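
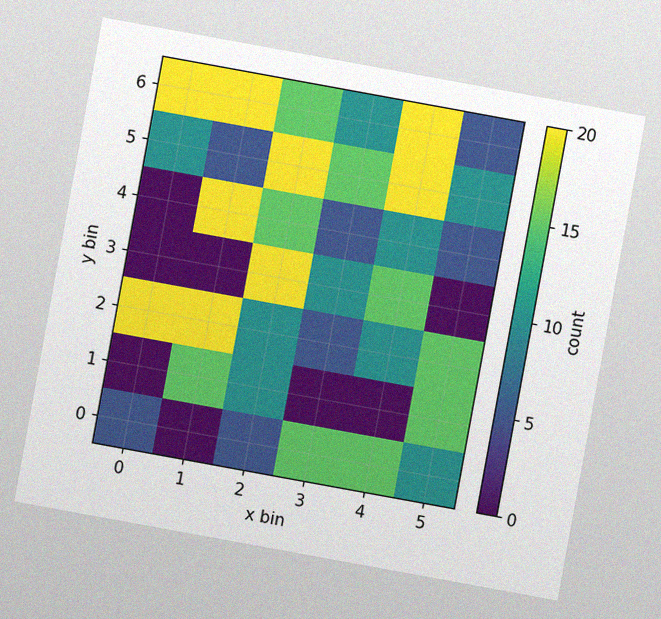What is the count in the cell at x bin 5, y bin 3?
0

The chart is tilted about 10° clockwise, with some photo noise. Matching the cell (5, 3) against the colorbar gives 0.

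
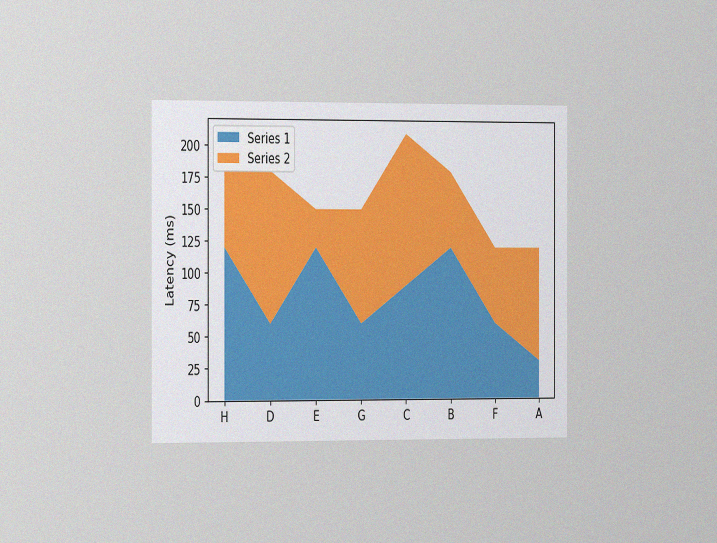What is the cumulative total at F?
120ms

The chart is viewed at a slight angle, with some photo noise. The stacked total at F reaches 120ms.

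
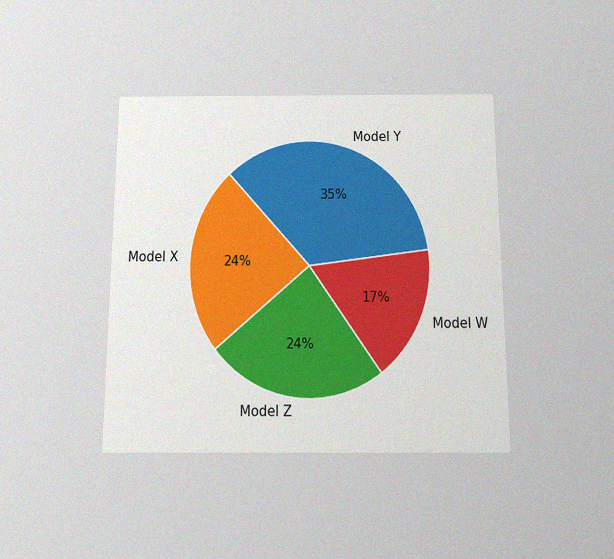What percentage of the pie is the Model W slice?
17%

The chart is viewed slightly from below, with some photo noise. The Model W slice takes up 17% of the pie.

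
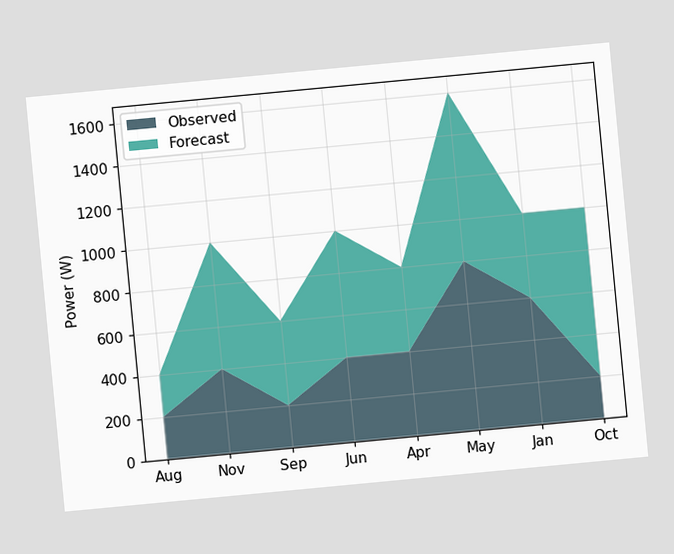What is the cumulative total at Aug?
The chart is tilted about 5° counter-clockwise. The stacked total at Aug reaches 400W.

400W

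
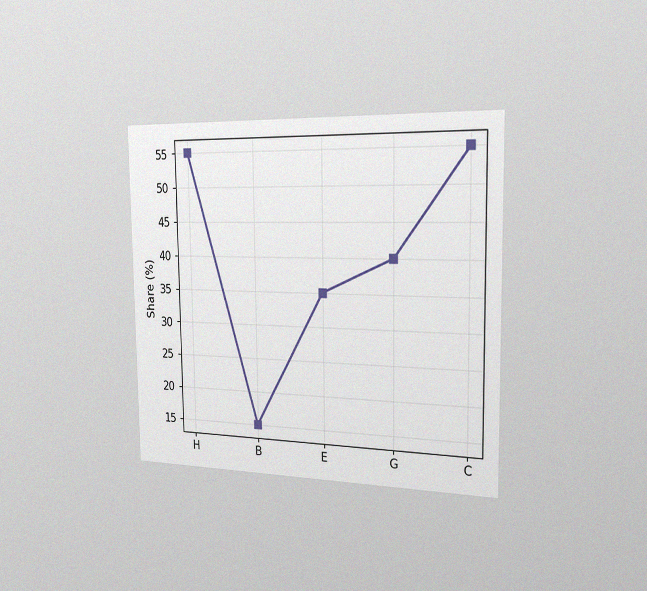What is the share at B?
The chart is viewed slightly from the right, with some photo noise. At B, the line is at 15%.

15%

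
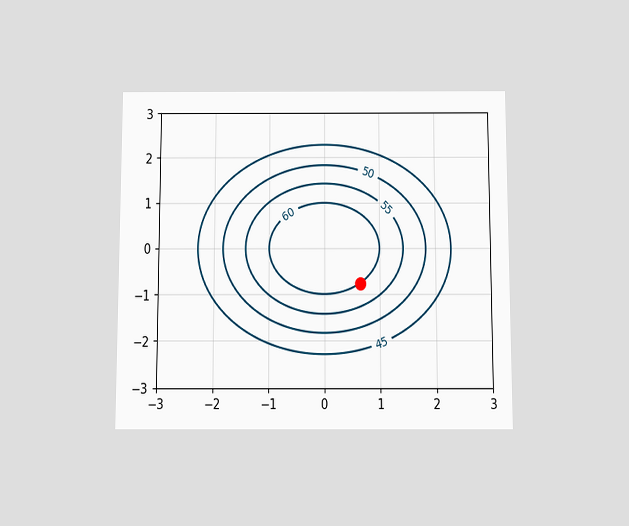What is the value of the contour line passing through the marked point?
60

The chart is viewed slightly from below. The marked point sits on the contour labelled 60.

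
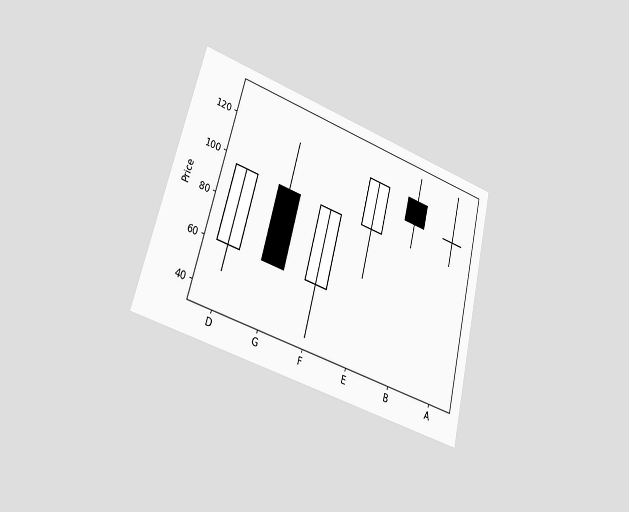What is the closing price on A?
108

The chart is tilted about 14° clockwise and viewed slightly from the left. The A candle closes at 108.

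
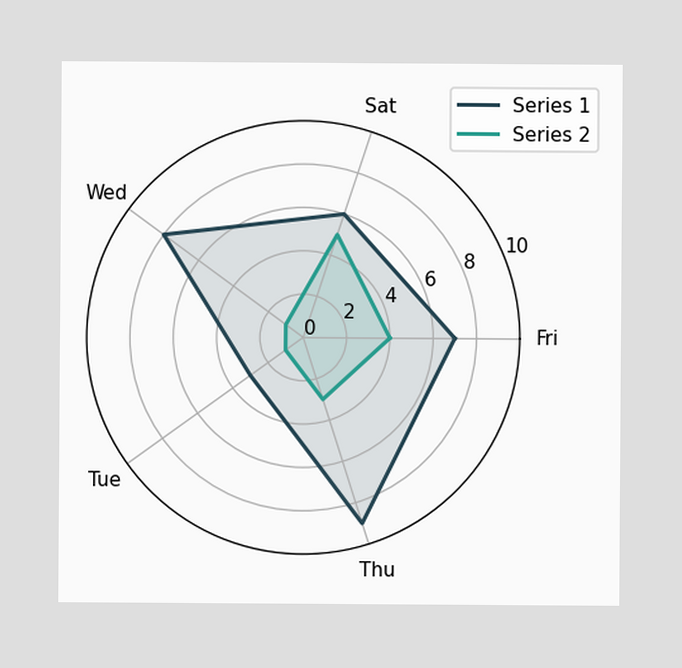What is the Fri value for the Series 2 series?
4

On the Fri axis, Series 2 reaches 4.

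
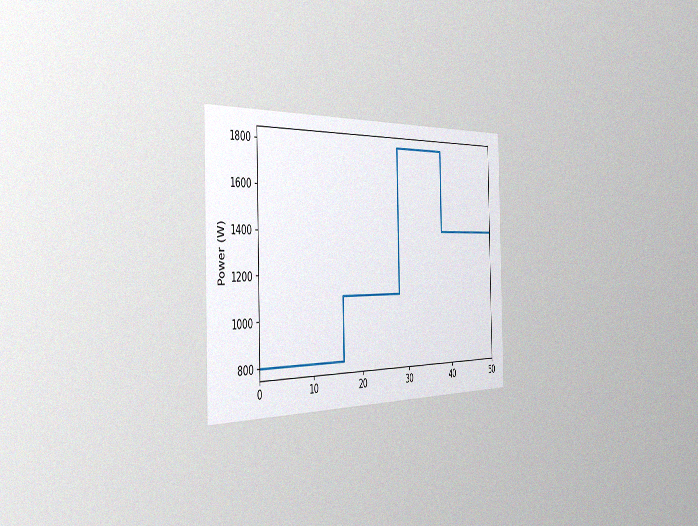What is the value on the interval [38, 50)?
1400W

The chart is viewed slightly from the left, with some photo noise. On [38, 50) the step sits at 1400W.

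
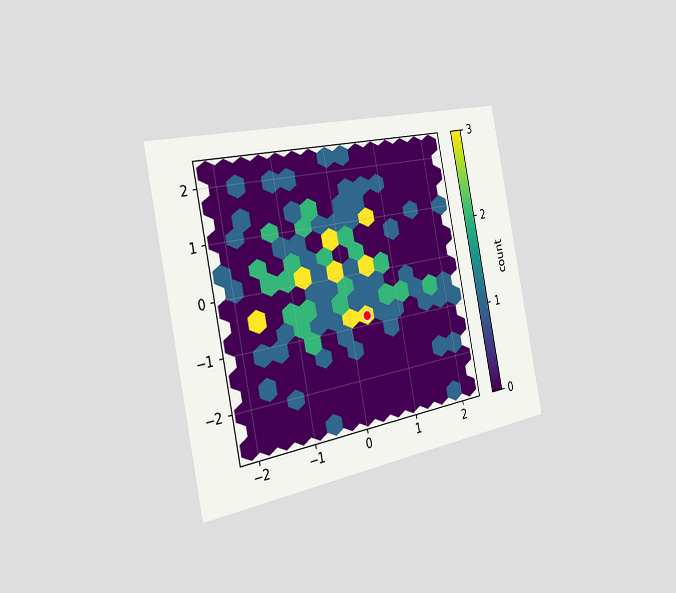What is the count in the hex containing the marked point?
3

The chart is tilted about 11° counter-clockwise and viewed slightly from the left. The marked hex reads 3 on the colorbar.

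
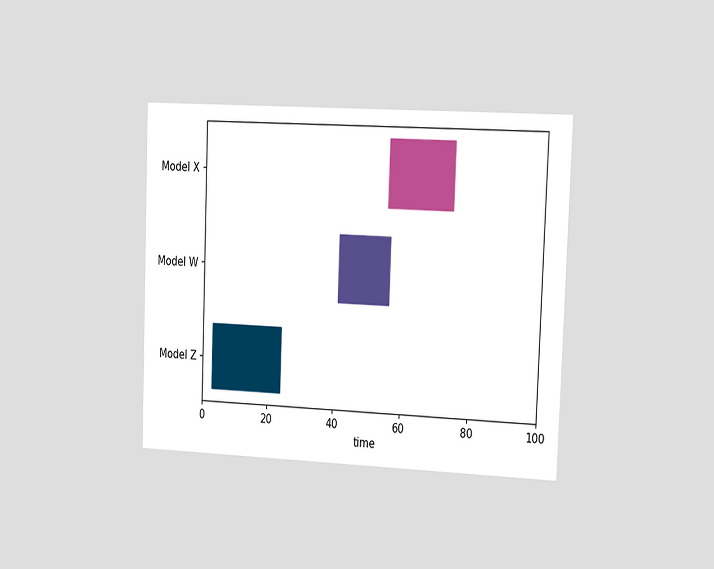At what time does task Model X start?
55

The chart is tilted about 2° clockwise and viewed at a slight angle. The Model X bar begins at t=55.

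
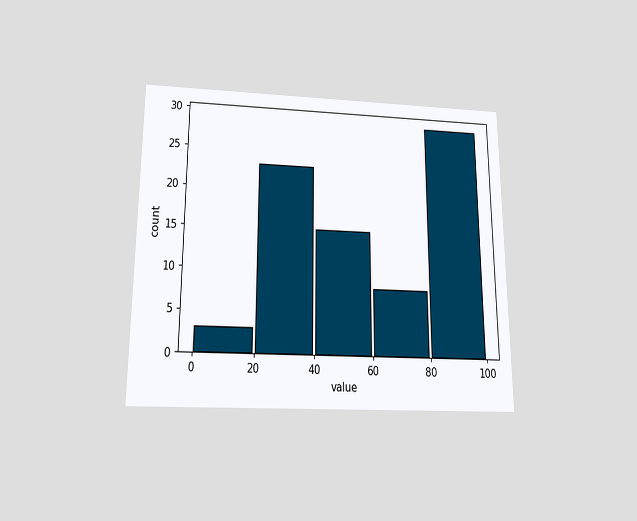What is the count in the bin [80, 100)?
29

The chart is viewed slightly from below. The [80, 100) bin has height 29.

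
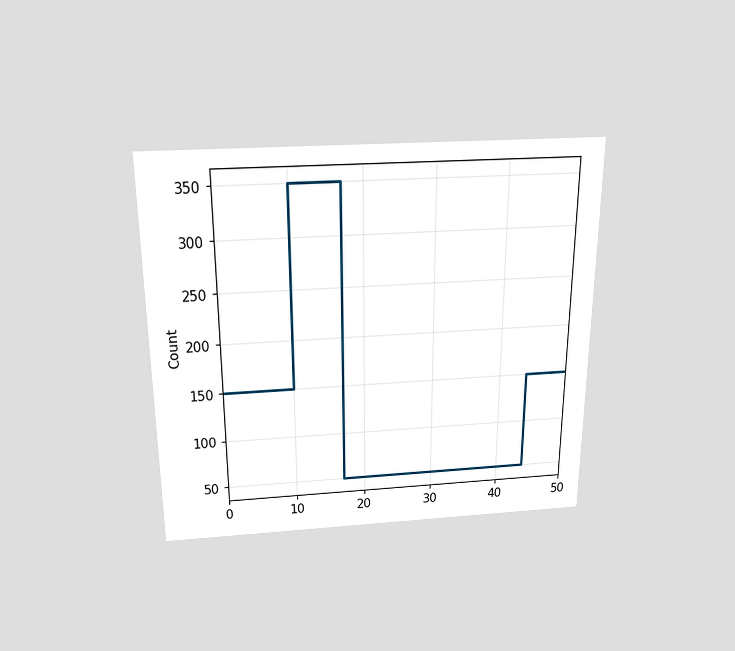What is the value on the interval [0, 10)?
150

The chart is viewed slightly from above. On [0, 10) the step sits at 150.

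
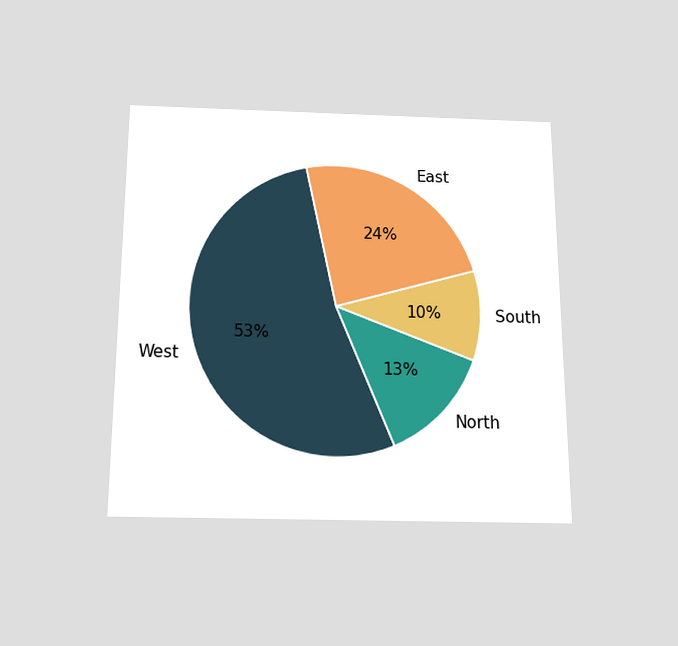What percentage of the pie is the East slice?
24%

The chart is viewed slightly from below. The East slice takes up 24% of the pie.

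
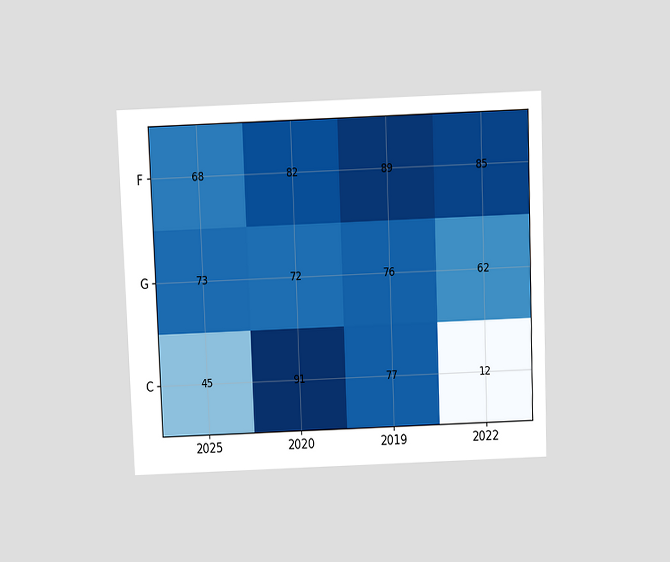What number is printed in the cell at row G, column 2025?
The chart is tilted about 2° counter-clockwise and viewed slightly from above. The (G, 2025) cell reads 73.

73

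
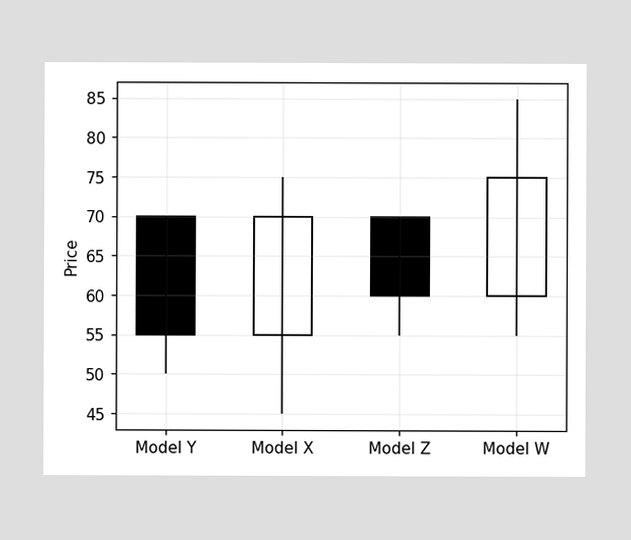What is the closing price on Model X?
The Model X candle closes at 70.

70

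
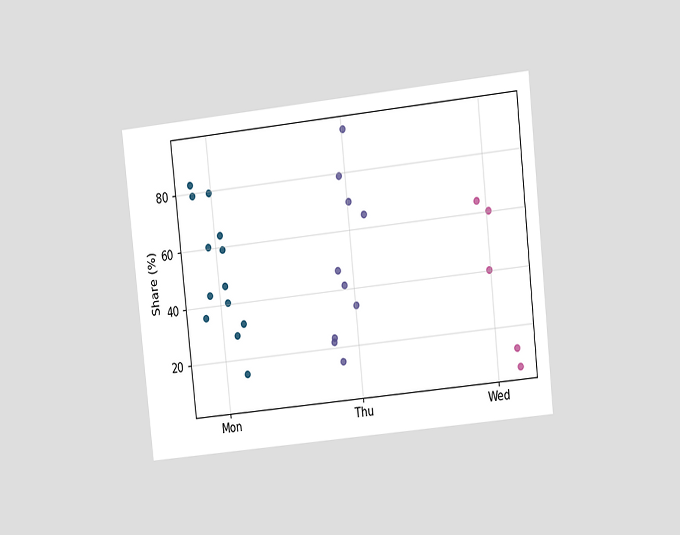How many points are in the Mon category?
The chart is tilted about 6° counter-clockwise and viewed at a slight angle. Counting the markers in the Mon column gives 13.

13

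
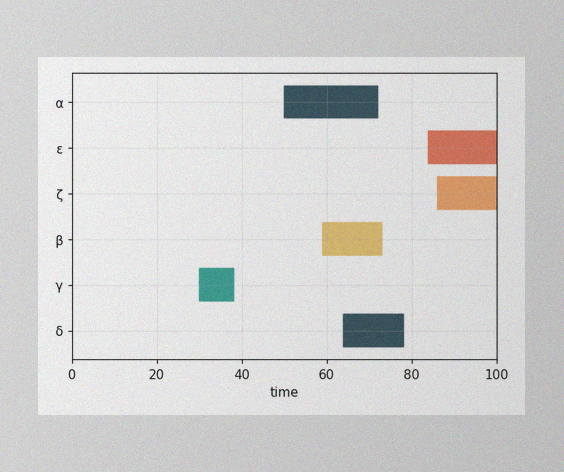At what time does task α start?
The image has some photo noise and uneven lighting. The α bar begins at t=50.

50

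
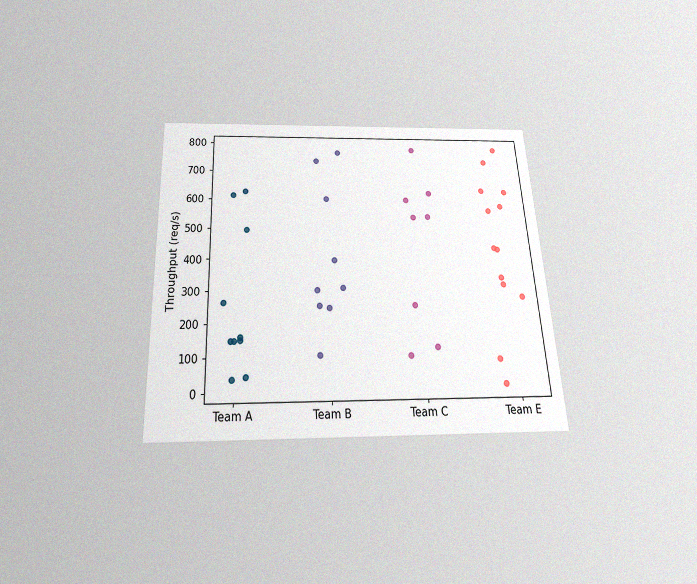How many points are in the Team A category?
The chart is tilted about 3° counter-clockwise and viewed slightly from below, with some photo noise. Counting the markers in the Team A column gives 10.

10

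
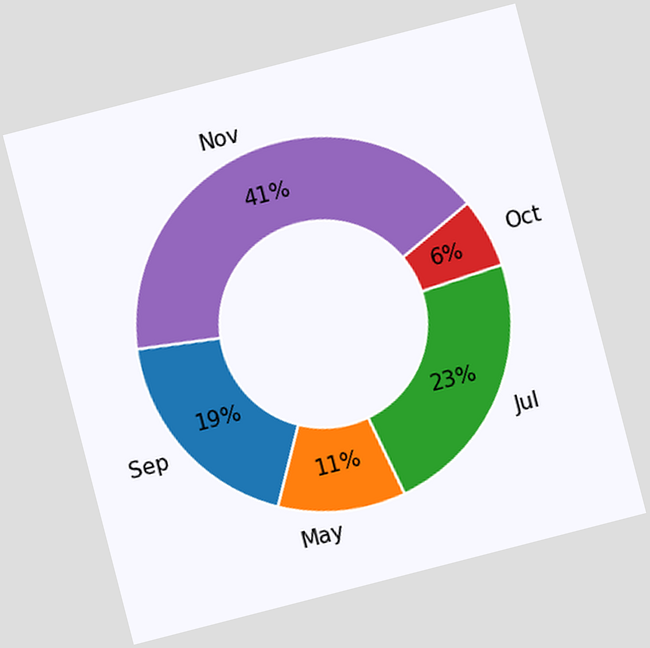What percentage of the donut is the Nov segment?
The chart is tilted about 14° counter-clockwise. The Nov segment takes up 41% of the ring.

41%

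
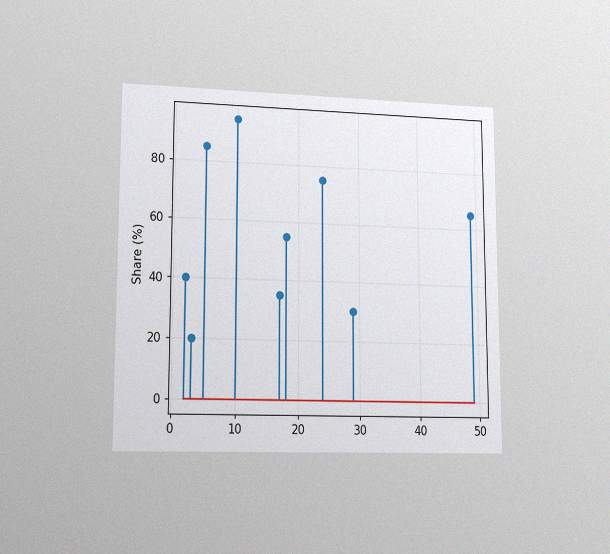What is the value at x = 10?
95%

The chart is viewed at a slight angle, with some photo noise. The stem at x=10 reaches 95%.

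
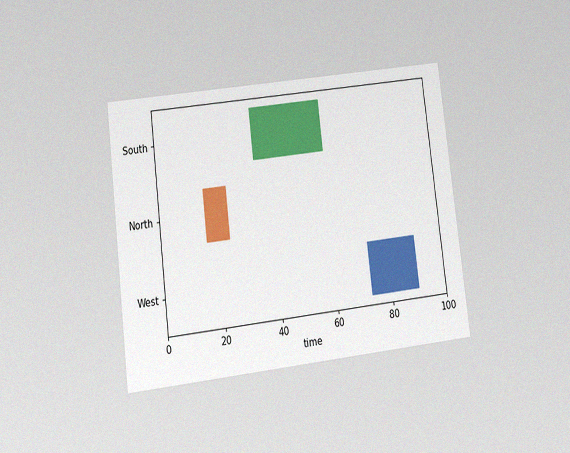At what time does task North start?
16

The chart is tilted about 7° counter-clockwise and viewed at a slight angle, with some photo noise. The North bar begins at t=16.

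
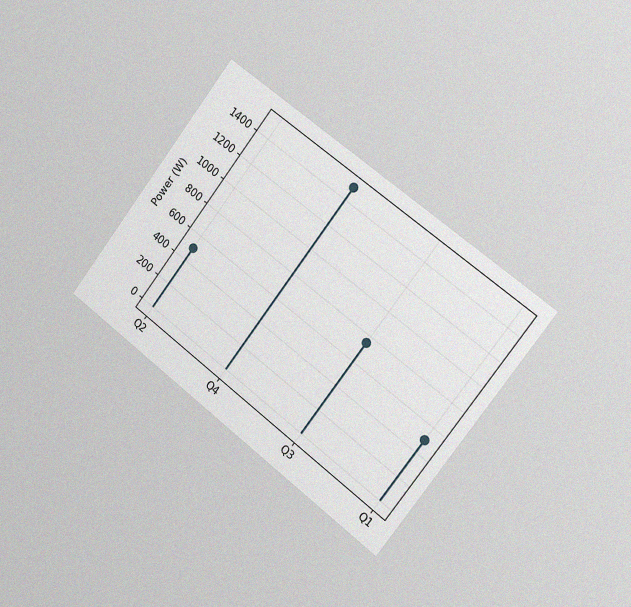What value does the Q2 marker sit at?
500W

The chart is tilted about 38° clockwise and viewed slightly from the right, with some photo noise. The Q2 marker sits at 500W.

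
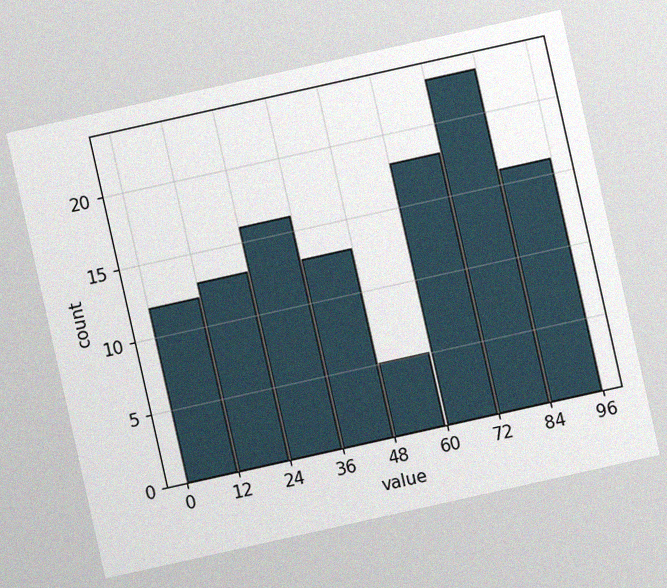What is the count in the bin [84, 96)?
16

The chart is tilted about 13° counter-clockwise, with some photo noise. The [84, 96) bin has height 16.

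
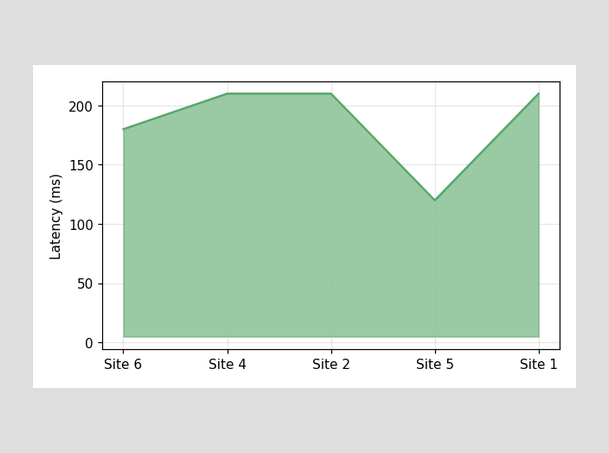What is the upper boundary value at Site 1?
210ms

At Site 1 the upper boundary is at 210ms.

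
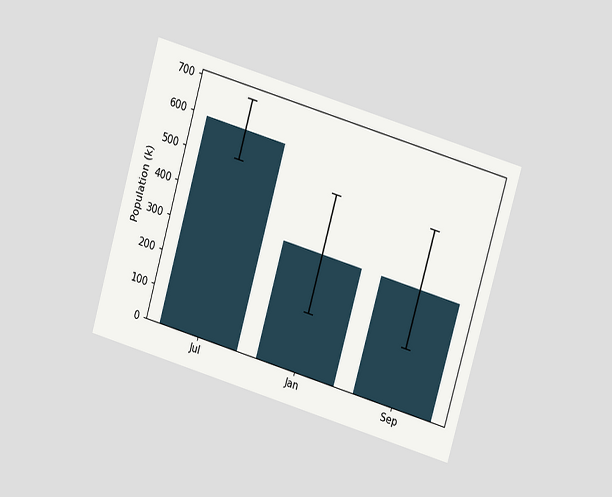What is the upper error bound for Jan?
The chart is tilted about 16° clockwise and viewed at a slight angle. The Jan bar's upper whisker reaches 510k.

510k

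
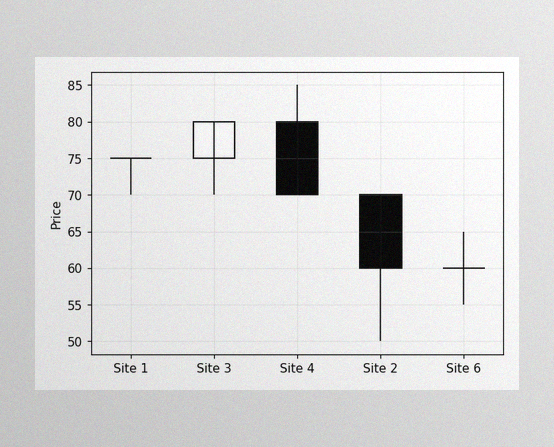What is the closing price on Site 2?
60

The image has some photo noise and uneven lighting. The Site 2 candle closes at 60.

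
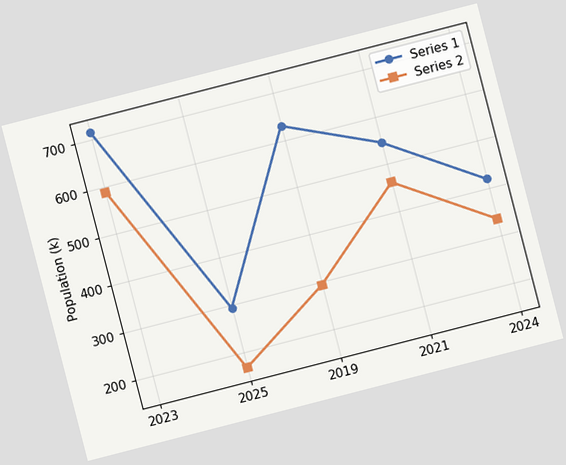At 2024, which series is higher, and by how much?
The chart is tilted about 14° counter-clockwise. At 2024, Series 1 sits above the other line by 84k.

Series 1, by 84k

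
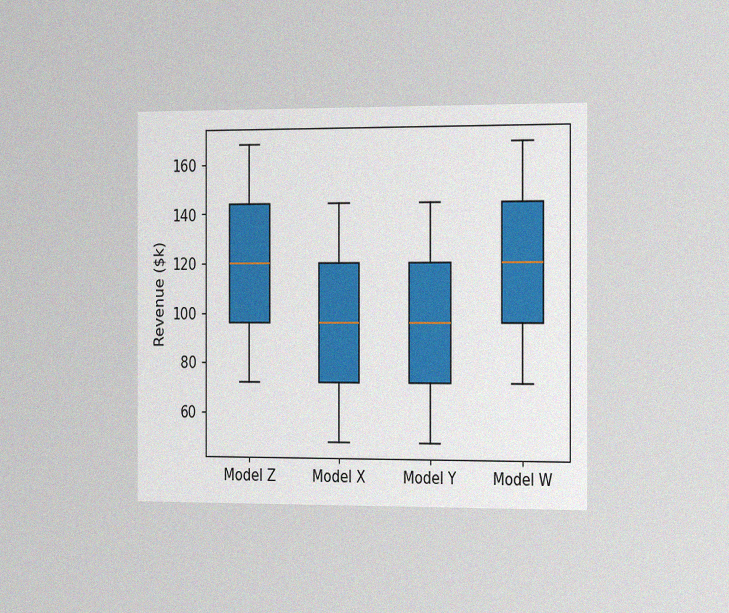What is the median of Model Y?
$96k

The chart is viewed slightly from the right, with some photo noise. The median line in the Model Y box sits at $96k.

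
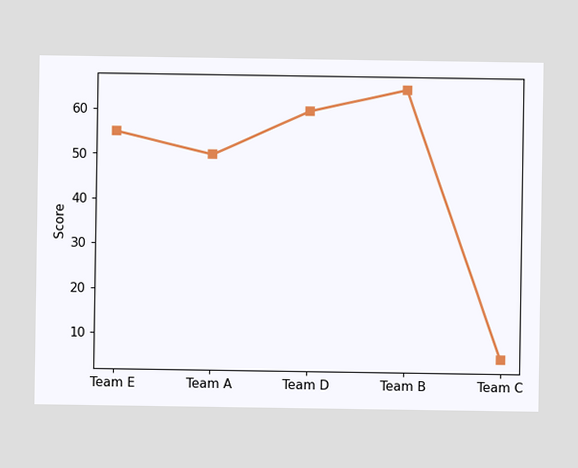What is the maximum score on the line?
The highest point is at Team B, and reading across to the y-axis gives 65.

65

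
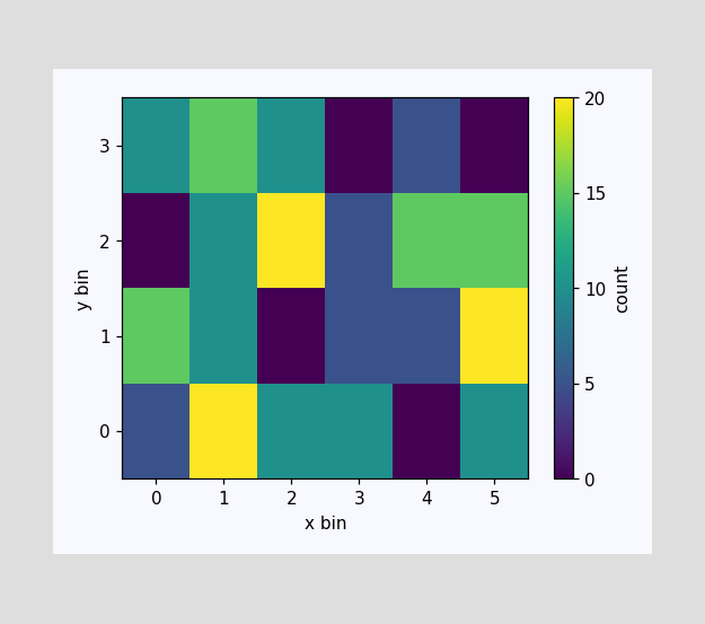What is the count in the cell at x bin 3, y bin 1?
Matching the cell (3, 1) against the colorbar gives 5.

5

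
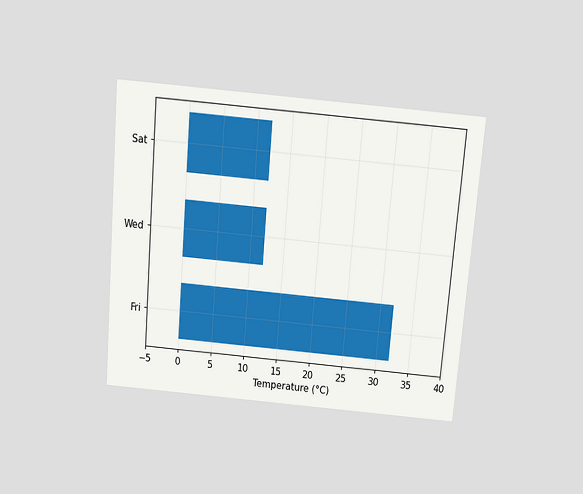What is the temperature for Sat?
The chart is tilted about 5° clockwise and viewed slightly from above. Reading along the chart's x-axis, the Sat bar reaches 12°C.

12°C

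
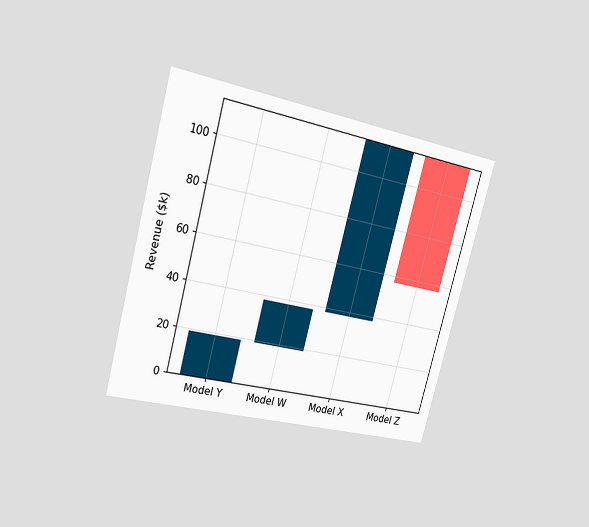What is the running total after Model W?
The chart is tilted about 15° clockwise and viewed slightly from the left. After Model W the running total reaches $38k.

$38k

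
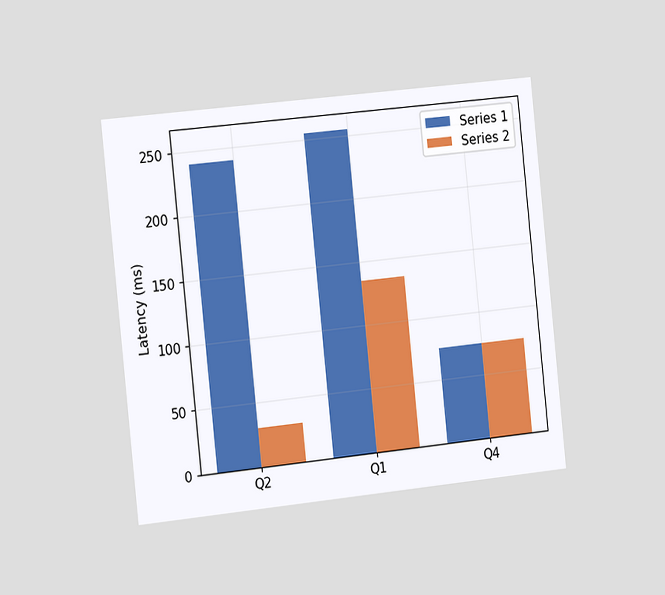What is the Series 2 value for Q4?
The chart is tilted about 6° counter-clockwise and viewed slightly from the left. The Series 2 bar at Q4 reaches 75ms on the y-axis.

75ms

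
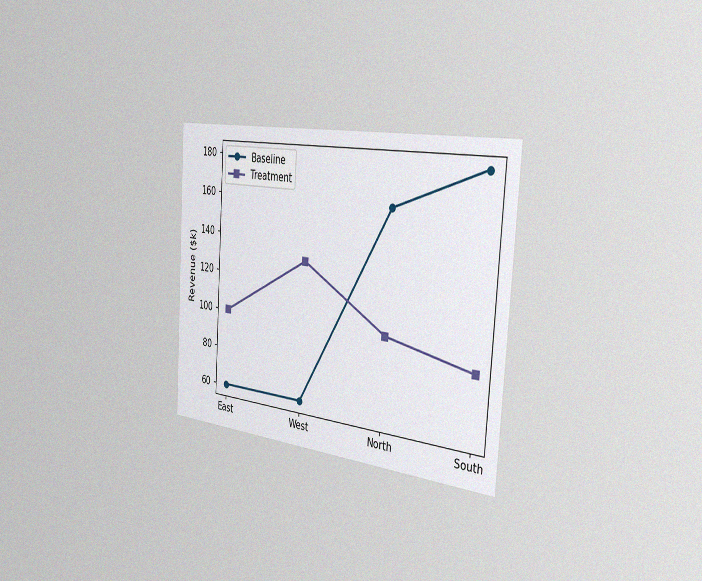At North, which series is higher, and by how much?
Baseline, by $60k

The chart is tilted about 4° clockwise and viewed slightly from the right, with some photo noise. At North, Baseline sits above the other line by $60k.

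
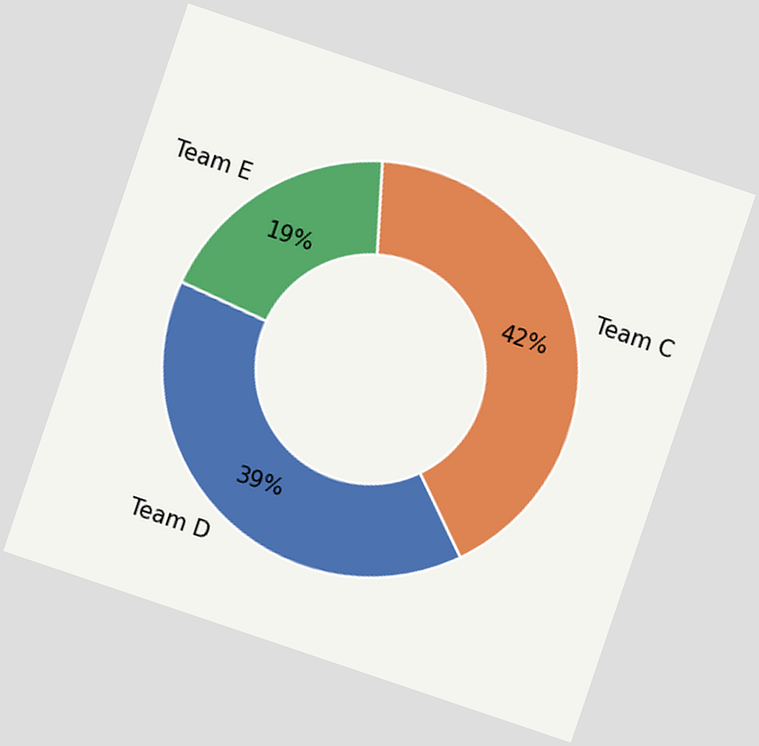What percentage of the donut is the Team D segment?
The chart is tilted about 19° clockwise. The Team D segment takes up 39% of the ring.

39%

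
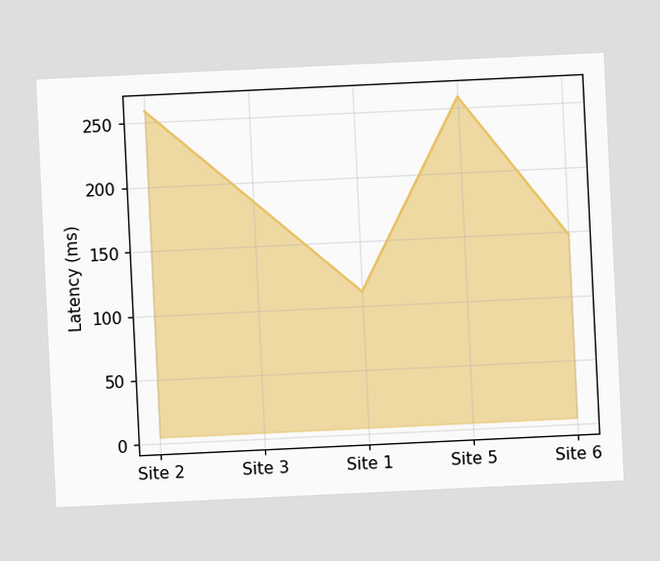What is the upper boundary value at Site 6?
148ms

The chart is tilted about 3° counter-clockwise. At Site 6 the upper boundary is at 148ms.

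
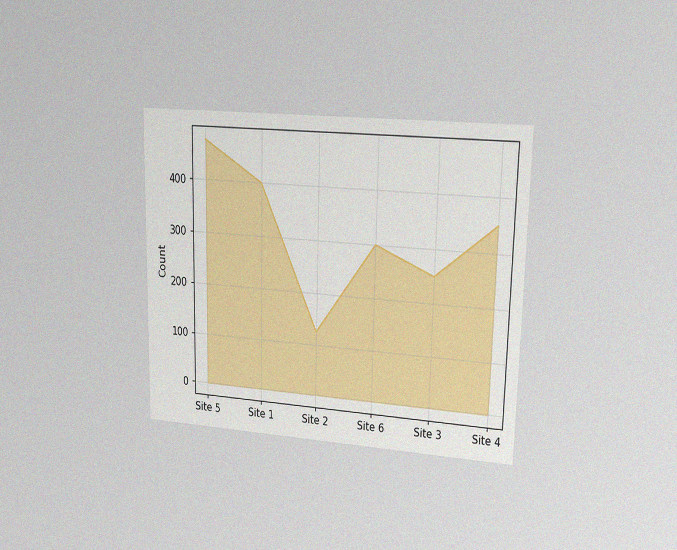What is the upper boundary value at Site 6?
300

The chart is viewed at a slight angle, with some photo noise. At Site 6 the upper boundary is at 300.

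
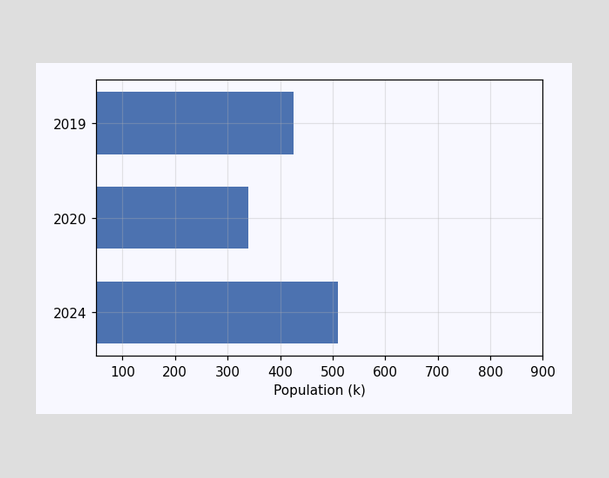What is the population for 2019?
425k

Reading along the chart's x-axis, the 2019 bar reaches 425k.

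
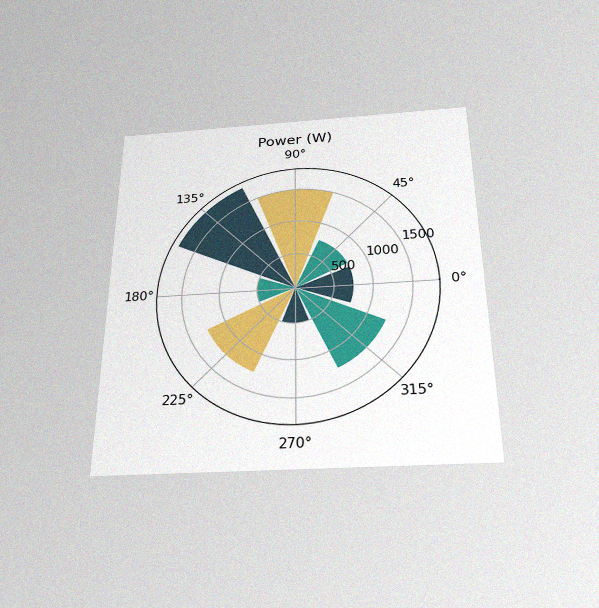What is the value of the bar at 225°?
1250W

The chart is viewed slightly from below, with some photo noise. The bar at 225° reaches 1250W on the radial axis.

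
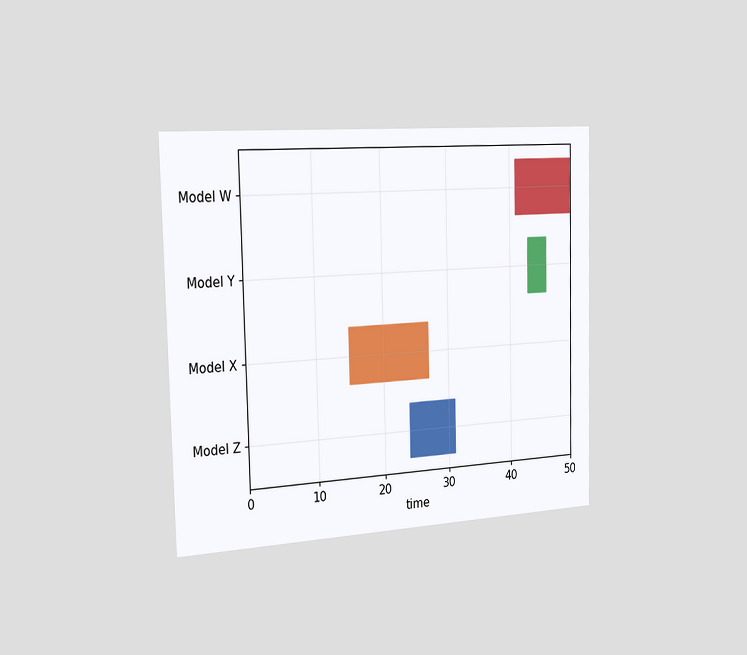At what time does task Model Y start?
43

The chart is viewed slightly from the left. The Model Y bar begins at t=43.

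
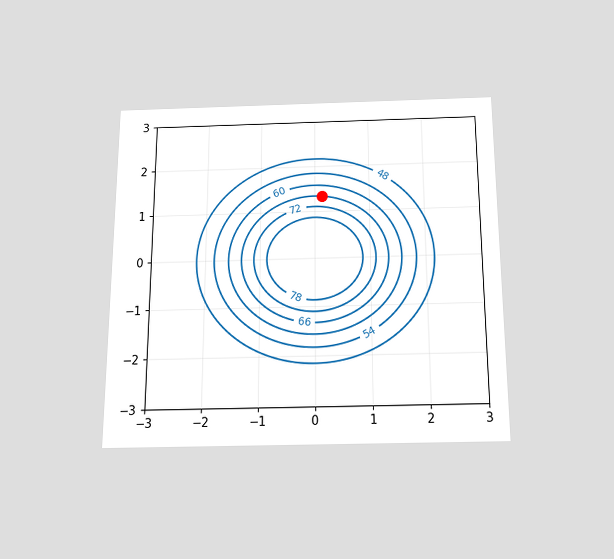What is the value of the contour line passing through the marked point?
66

The chart is viewed slightly from below. The marked point sits on the contour labelled 66.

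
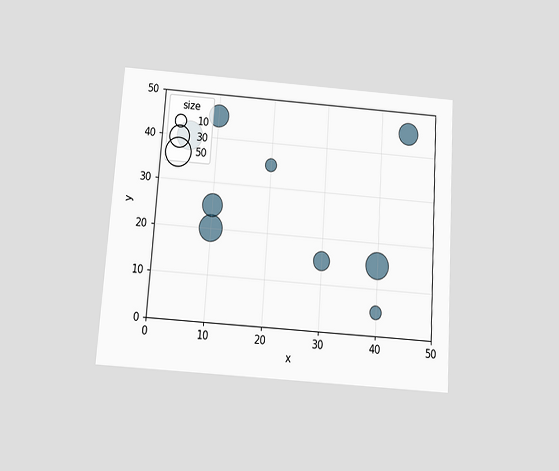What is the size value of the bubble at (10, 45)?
The chart is tilted about 4° clockwise and viewed slightly from below. Matching the bubble at (10, 45) against the size legend gives 30.

30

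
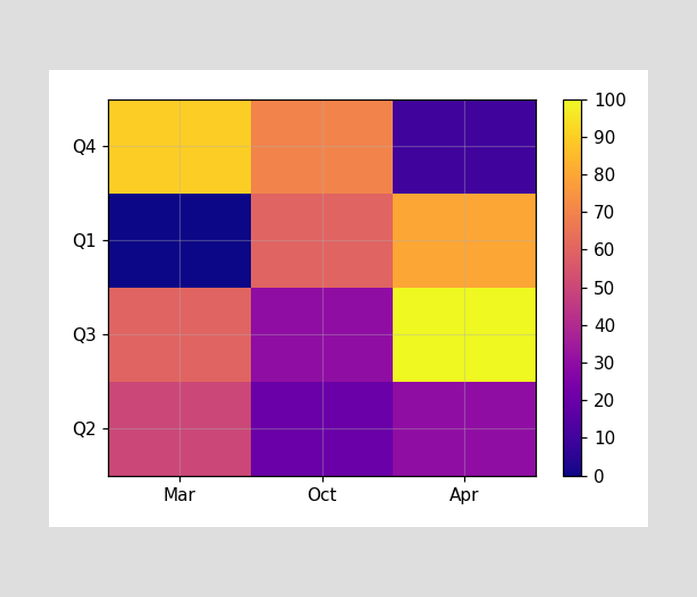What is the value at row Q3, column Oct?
30

Matching cell (Q3, Oct) against the colorbar gives 30.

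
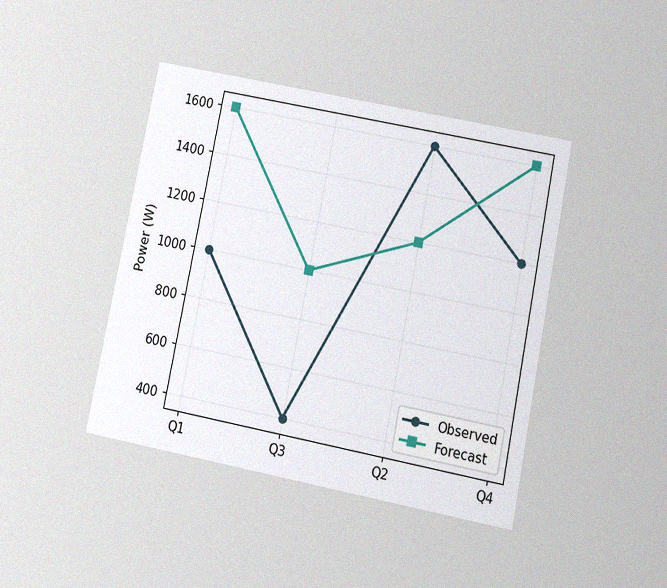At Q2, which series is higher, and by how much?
The chart is tilted about 11° clockwise and viewed slightly from below, with some photo noise. At Q2, Observed sits above the other line by 400W.

Observed, by 400W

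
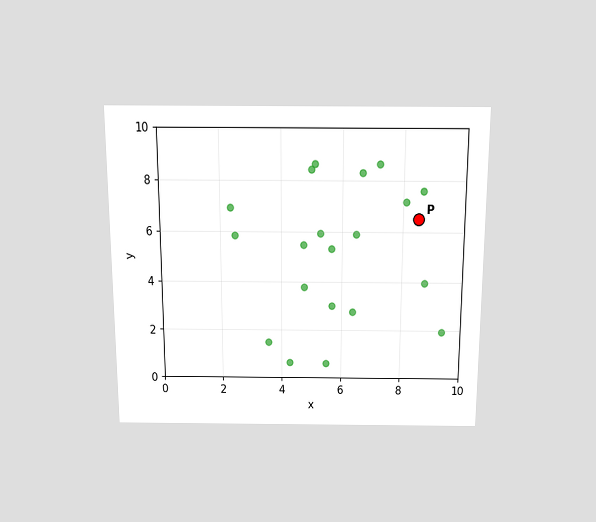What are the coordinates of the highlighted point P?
(8.5, 6.5)

The chart is viewed slightly from above. Following the gridlines from P to each axis, P sits at (8.5, 6.5).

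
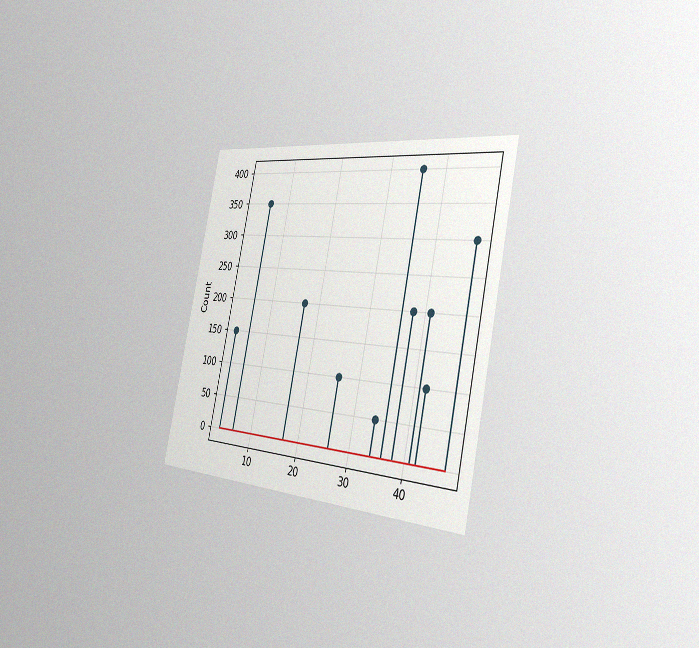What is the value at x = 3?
The chart is tilted about 12° clockwise and viewed slightly from the right, with some photo noise. The stem at x=3 reaches 150.

150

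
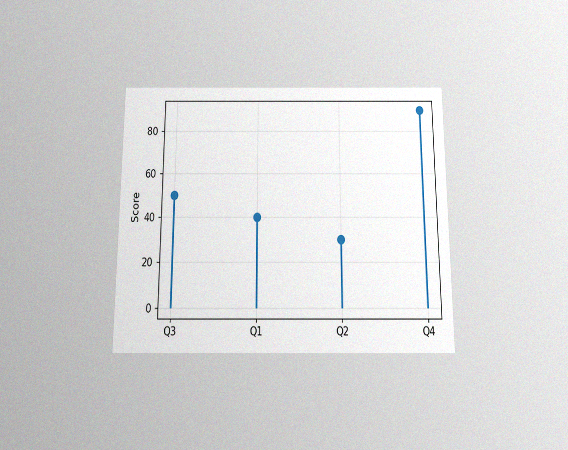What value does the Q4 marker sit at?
The chart is viewed slightly from below, with some photo noise. The Q4 marker sits at 90.

90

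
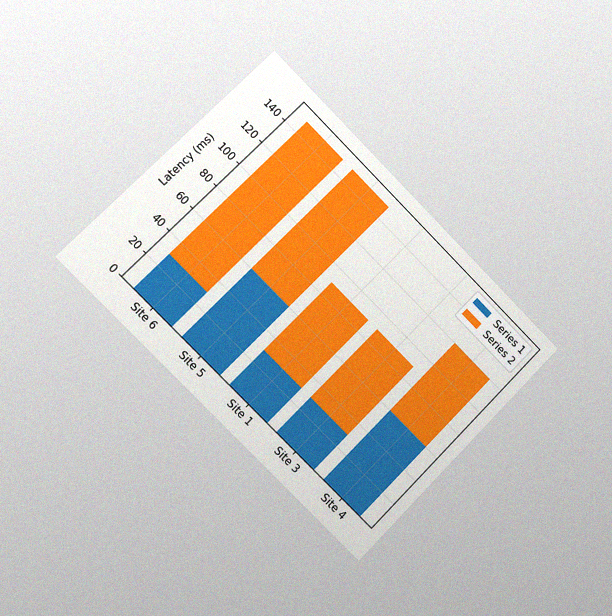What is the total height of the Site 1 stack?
90ms

The chart is tilted about 45° clockwise and viewed slightly from the left, with some photo noise. The Site 1 stack's top reaches 90ms on the y-axis.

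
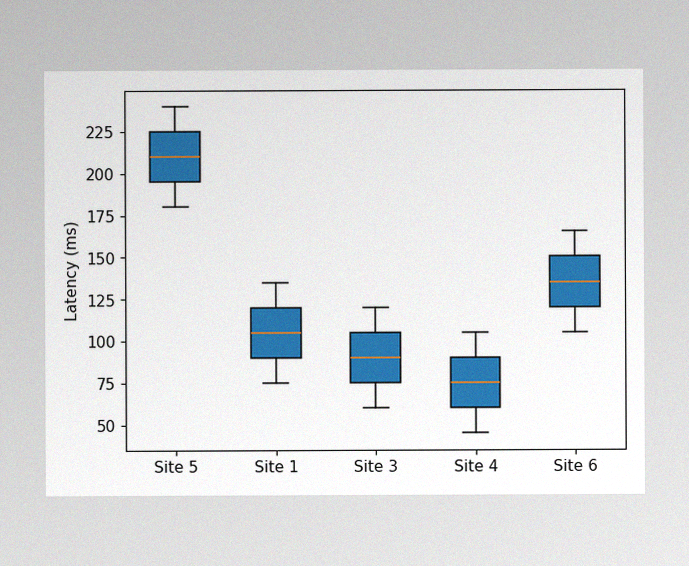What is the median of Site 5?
The image has some photo noise and uneven lighting. The median line in the Site 5 box sits at 210ms.

210ms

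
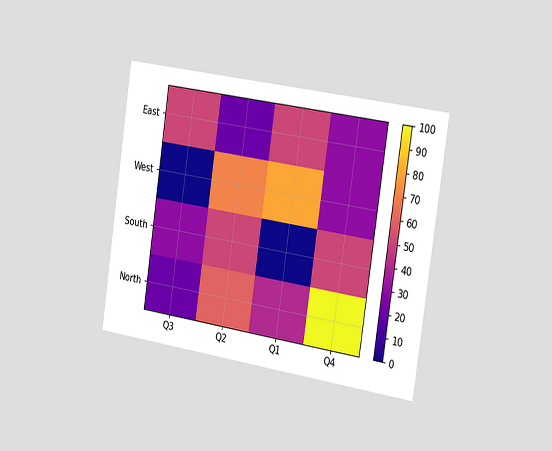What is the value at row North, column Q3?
20

The chart is tilted about 8° clockwise and viewed slightly from the right. Matching cell (North, Q3) against the colorbar gives 20.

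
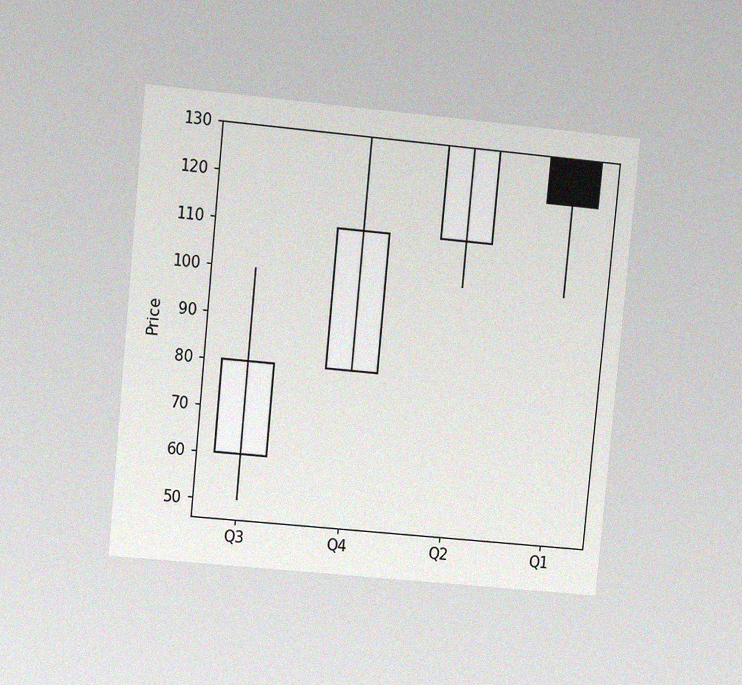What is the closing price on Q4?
The chart is tilted about 5° clockwise and viewed at a slight angle, with some photo noise. The Q4 candle closes at 110.

110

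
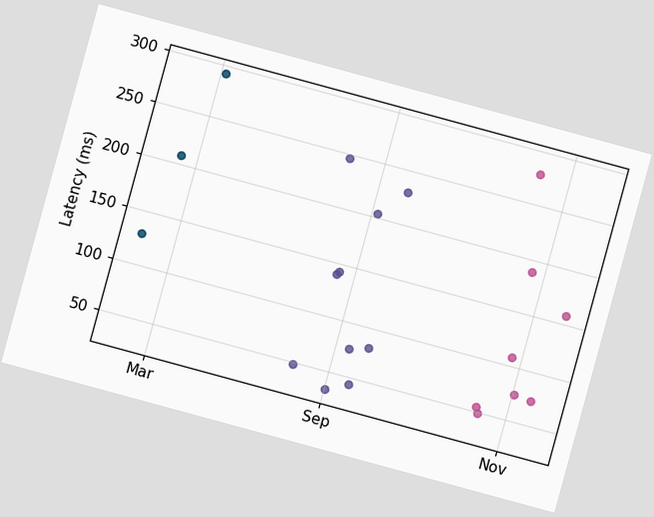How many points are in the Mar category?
The chart is tilted about 15° clockwise. Counting the markers in the Mar column gives 3.

3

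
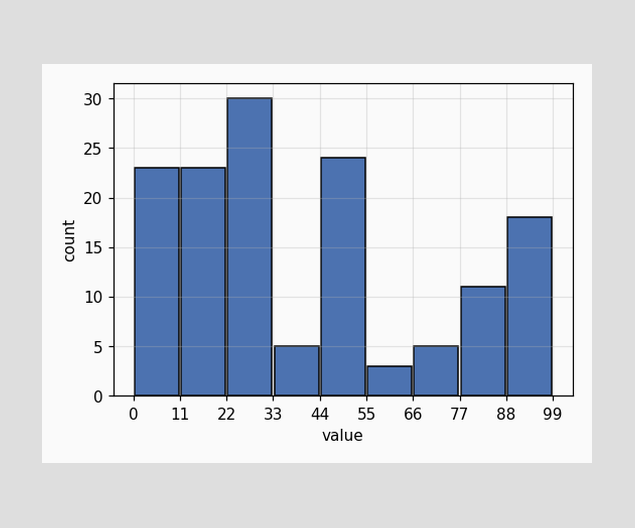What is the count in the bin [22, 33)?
The [22, 33) bin has height 30.

30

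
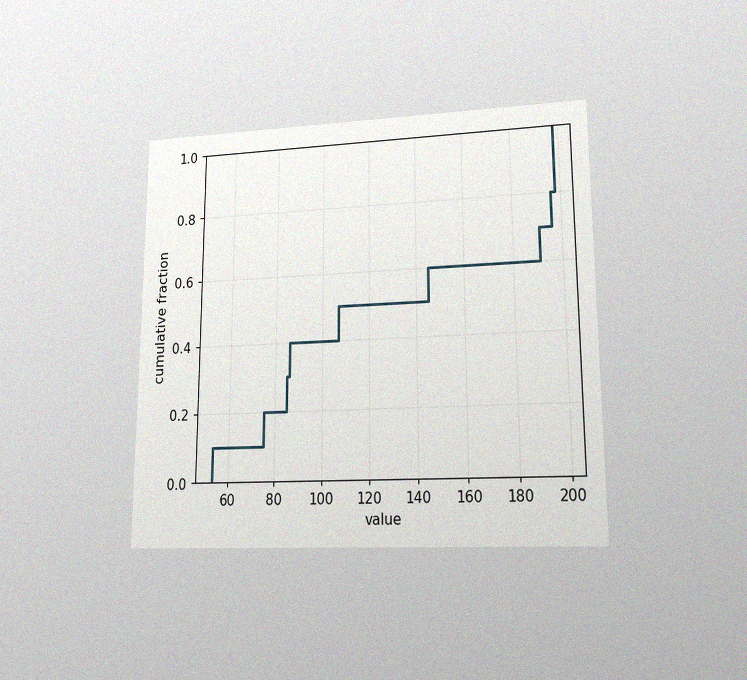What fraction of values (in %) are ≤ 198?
The chart is viewed at a slight angle, with some photo noise. At x=198 the ECDF step is at 100%.

100%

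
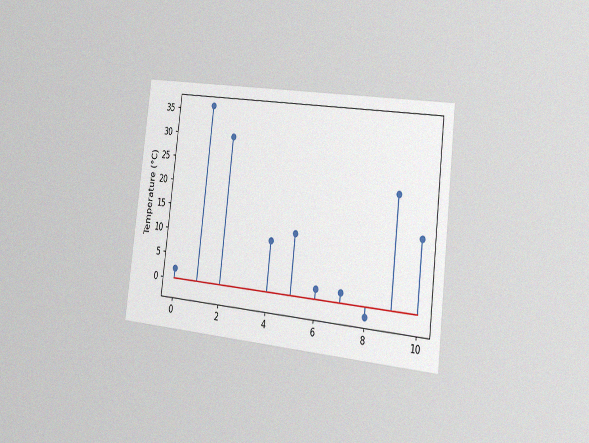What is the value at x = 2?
The chart is tilted about 7° clockwise and viewed slightly from the right, with some photo noise. The stem at x=2 reaches 30°C.

30°C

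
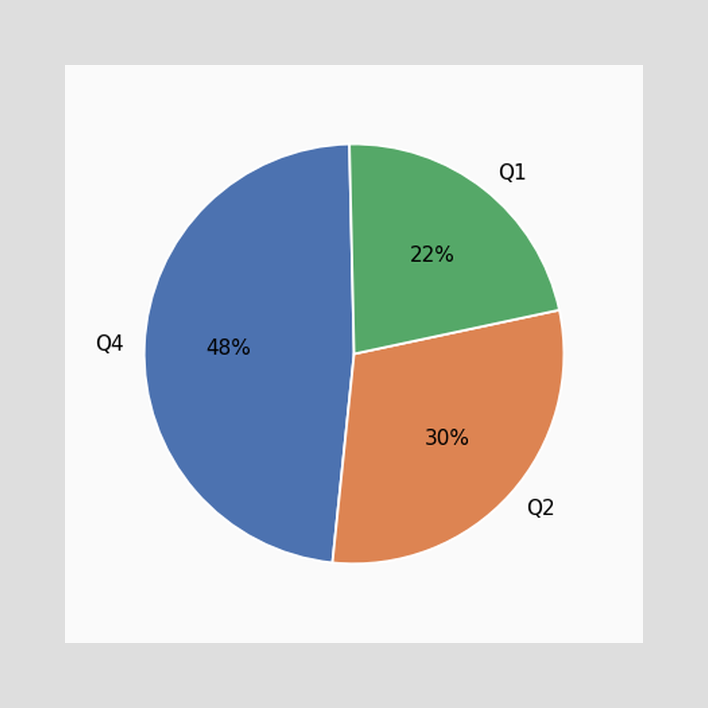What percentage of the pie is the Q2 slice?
30%

The Q2 slice takes up 30% of the pie.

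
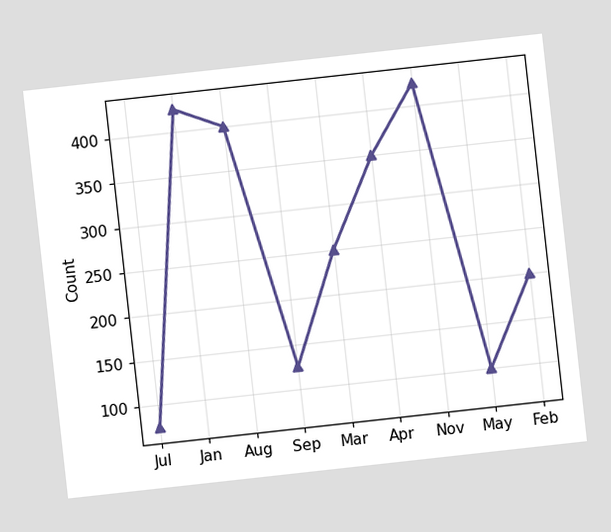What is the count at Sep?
The chart is tilted about 6° counter-clockwise. At Sep, the line is at 125.

125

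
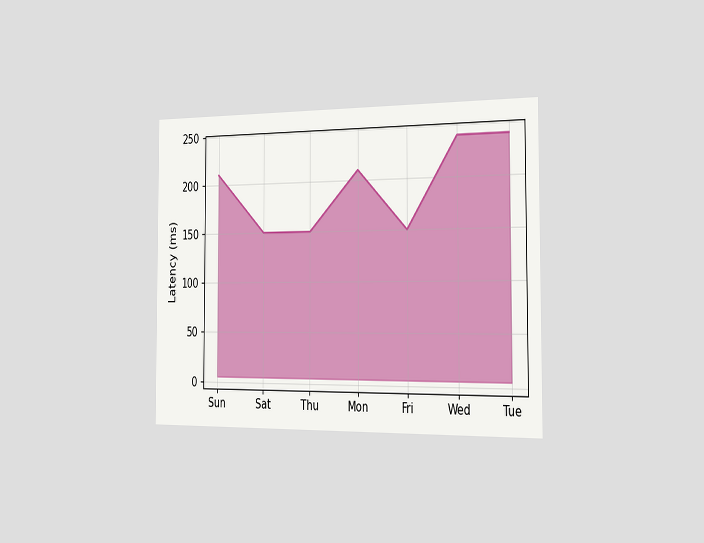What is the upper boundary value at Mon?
210ms

The chart is viewed slightly from the right. At Mon the upper boundary is at 210ms.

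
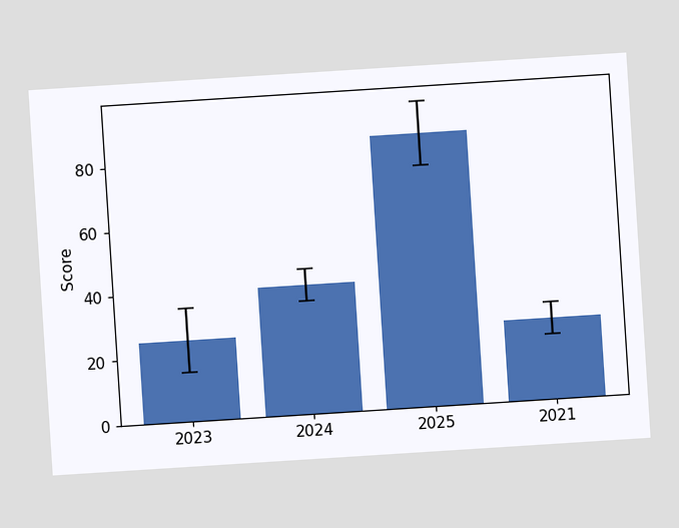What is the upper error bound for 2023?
35

The chart is tilted about 4° counter-clockwise. The 2023 bar's upper whisker reaches 35.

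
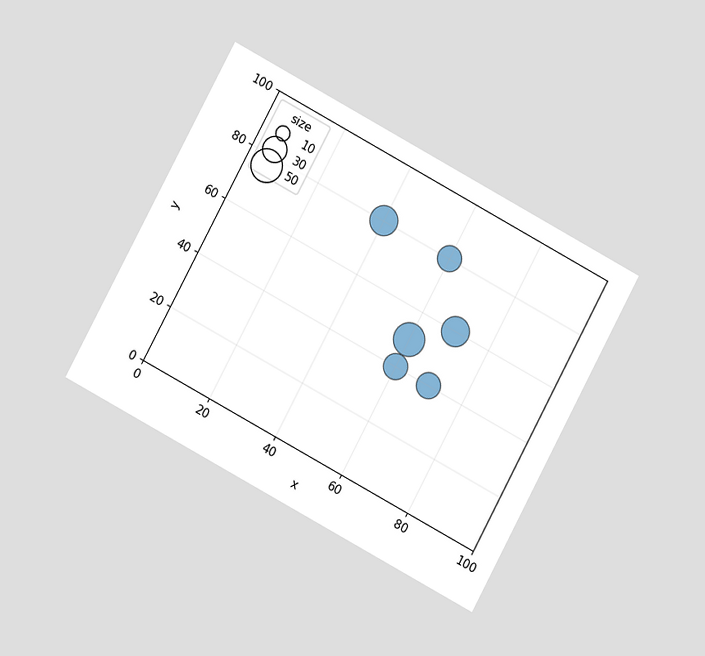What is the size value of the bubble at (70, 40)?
The chart is tilted about 28° clockwise and viewed at a slight angle. Matching the bubble at (70, 40) against the size legend gives 30.

30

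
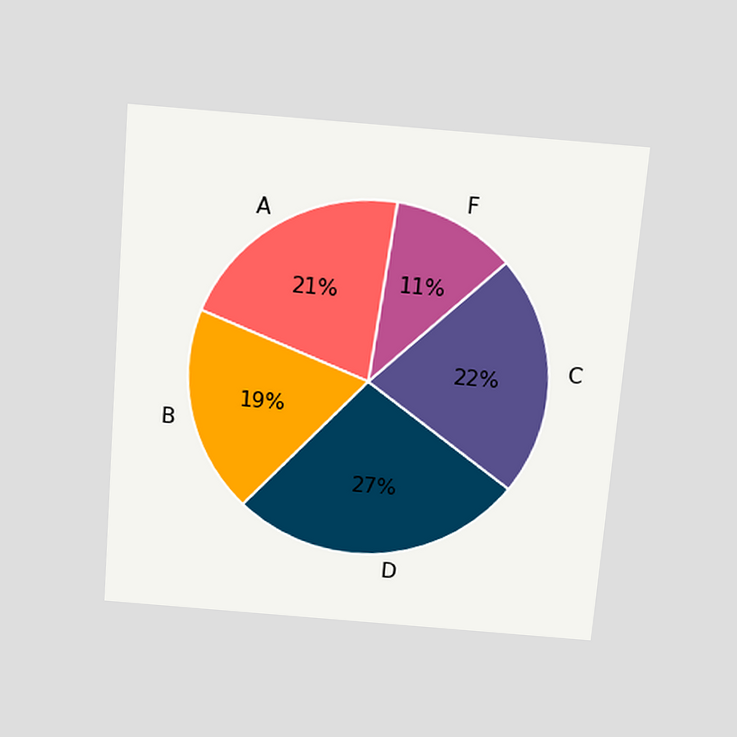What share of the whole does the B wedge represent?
19%

The chart is tilted about 5° clockwise and viewed slightly from above. The B slice takes up 19% of the pie.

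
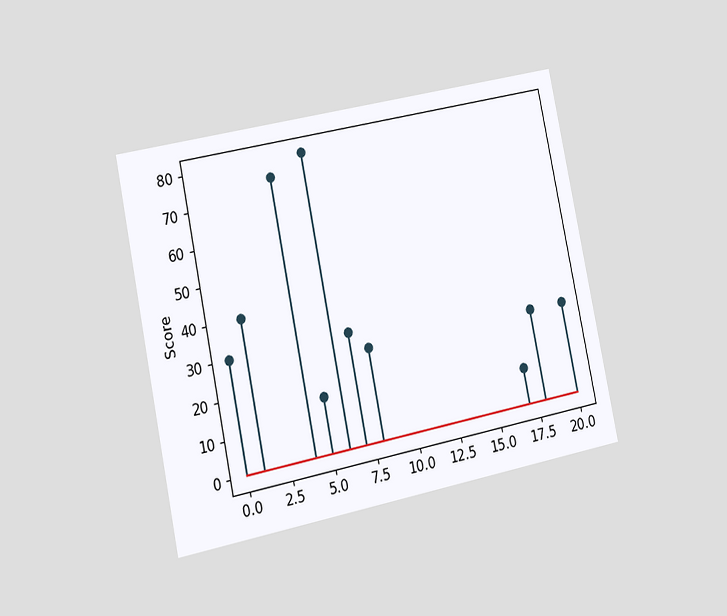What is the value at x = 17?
10

The chart is tilted about 11° counter-clockwise and viewed at a slight angle. The stem at x=17 reaches 10.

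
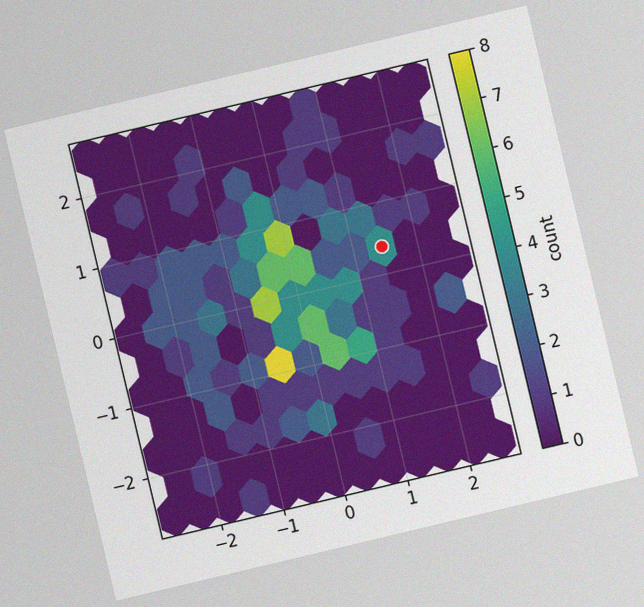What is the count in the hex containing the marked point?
4

The chart is tilted about 13° counter-clockwise, with some photo noise. The marked hex reads 4 on the colorbar.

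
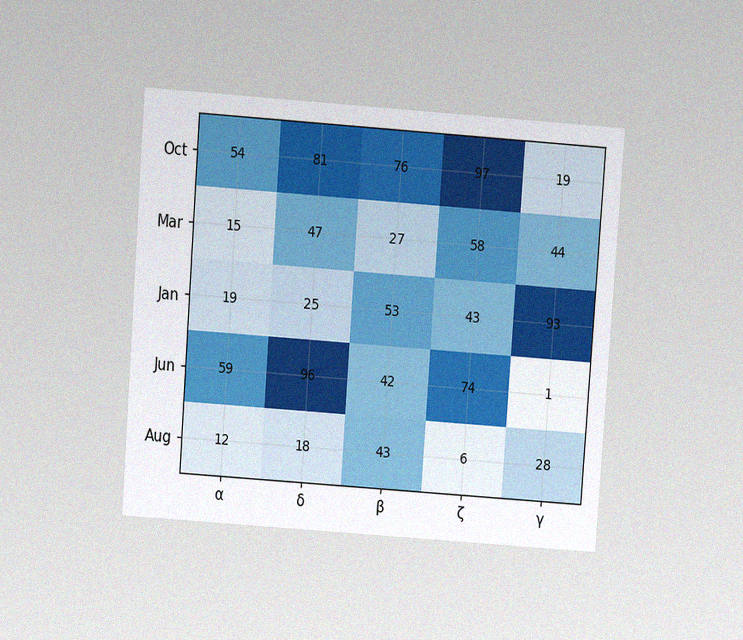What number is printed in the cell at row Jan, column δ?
The chart is tilted about 4° clockwise and viewed at a slight angle, with some photo noise. The (Jan, δ) cell reads 25.

25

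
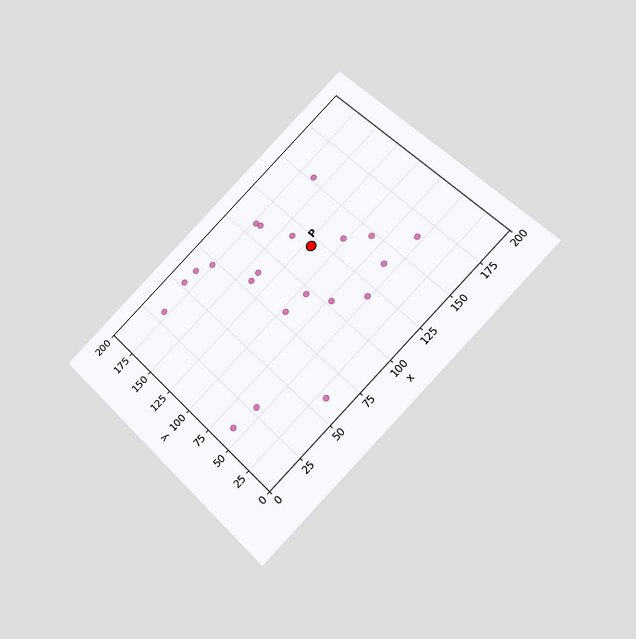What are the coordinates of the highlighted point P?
The chart is tilted about 45° counter-clockwise and viewed at a slight angle. Following the gridlines from P to each axis, P sits at (120, 120).

(120, 120)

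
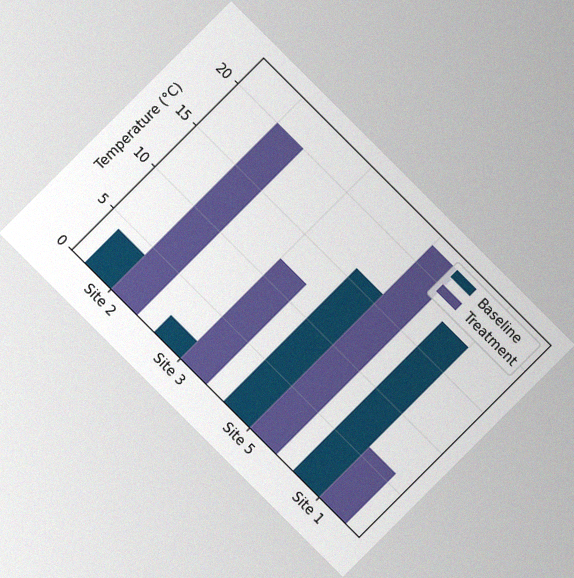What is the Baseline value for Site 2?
4°C

The chart is tilted about 45° clockwise, with some photo noise. The Baseline bar at Site 2 reaches 4°C on the y-axis.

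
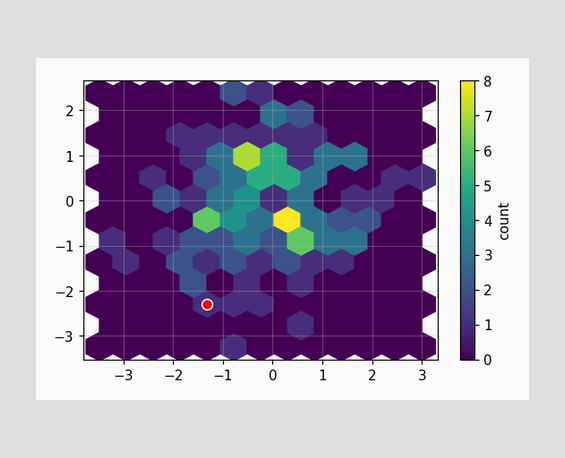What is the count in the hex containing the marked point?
The marked hex reads 1 on the colorbar.

1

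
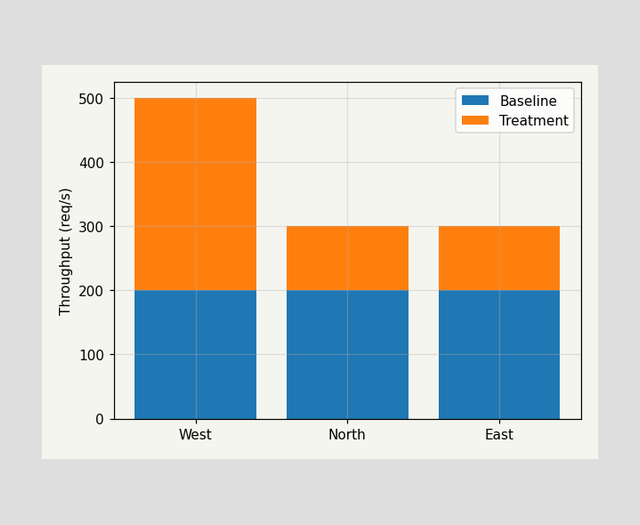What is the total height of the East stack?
300req/s

The East stack's top reaches 300req/s on the y-axis.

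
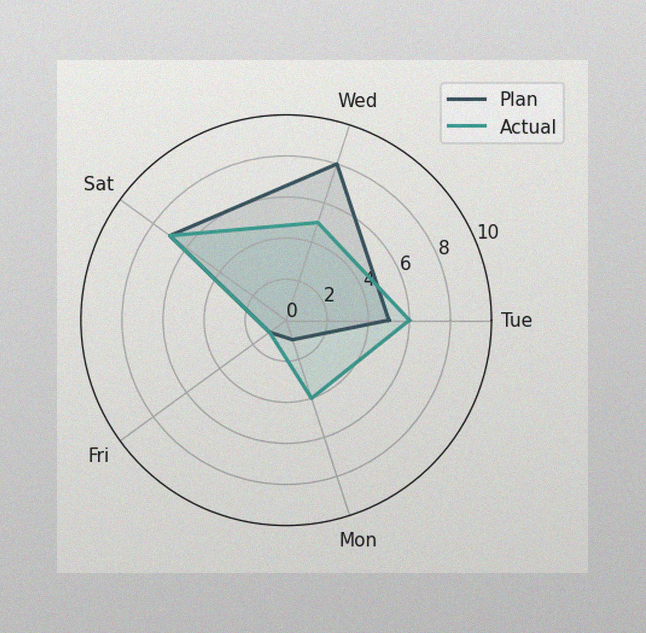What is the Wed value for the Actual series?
5

The image has some photo noise and uneven lighting. On the Wed axis, Actual reaches 5.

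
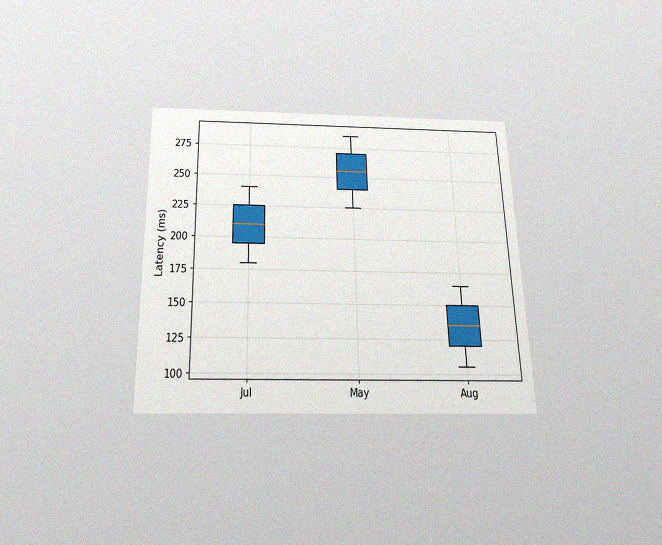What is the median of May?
The chart is viewed slightly from below, with some photo noise. The median line in the May box sits at 255ms.

255ms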